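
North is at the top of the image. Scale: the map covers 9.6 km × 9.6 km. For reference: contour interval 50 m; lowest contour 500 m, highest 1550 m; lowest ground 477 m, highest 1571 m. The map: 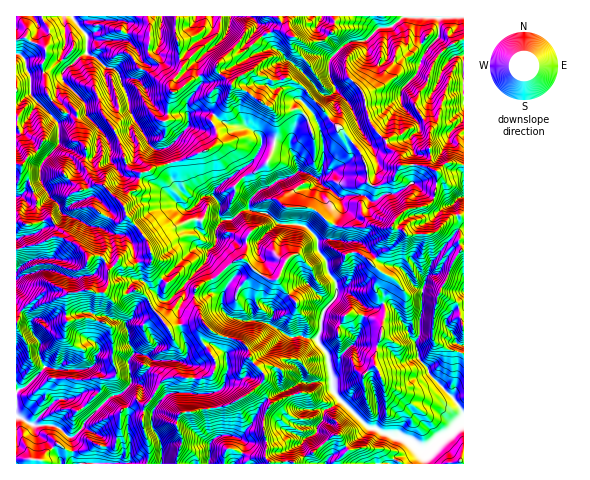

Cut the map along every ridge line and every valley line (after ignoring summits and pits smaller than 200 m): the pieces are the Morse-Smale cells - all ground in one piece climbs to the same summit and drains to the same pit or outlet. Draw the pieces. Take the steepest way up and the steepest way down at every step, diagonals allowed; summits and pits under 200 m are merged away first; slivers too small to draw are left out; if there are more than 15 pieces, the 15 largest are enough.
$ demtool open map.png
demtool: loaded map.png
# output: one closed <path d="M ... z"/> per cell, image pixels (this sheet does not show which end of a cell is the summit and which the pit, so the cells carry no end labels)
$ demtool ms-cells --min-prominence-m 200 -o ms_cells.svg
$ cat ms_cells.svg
<path d="M215 115l-4 5 6 10 0 11-6 7-29 13-29 7-7 4-5 1-4 15-9 6-6 10 4 11 20 23 7 21-2 3-8-1-11 5-10 0-5-4-9 9 0 14-2 5 13 4 8 0 7-4 7 2 6 5 4 10 18 22 12-4-3-14 7-14 0-7 3 4 12 2 11-4 7 2 5 4 0 11 9 9 31 4 27 15 11-1 15 3 12 16 4 27-32 0-9 7 5 16 4 4 22 0 2 2-1 8-6 7-1 7-9 4-5 7 2 11 7 9 152 0 1-50-10-16-25-24-2-7-9-9-3-16 5-8 2-44-10-7-10-15-24-7-16-17-32-6 13-32-1-6-14-12-5-2-6-7 5-6 2-26-4-17-4-11-14 3-7 7-5 19-18-6-8 0-2 2-1-7-8-7-10-4-18-3z"/><path d="M175 16l-159 1 0 205 13 3 23-6 4 8 6 4 2 8 16 7 9 12 12-2 8 13 8-7 5 4 10 0 11-5 8 1 2-3-7-21-20-23-4-11 6-10 9-6 4-15 5-1 7-4 29-7 26-11 9-9 0-11-6-10 3-4-3-3-17-1-4 1-2 5-3-5-23 0-9-9-7-15-9-9 5-6 1-11 10 1 4-4 2-7 10 6 10-2z"/><path d="M137 290l-10 4-8 0-8-4-7 2-9 0-5-2-21 4-6-3-18 1-23 17-6 13 1 142 129 0 2-2 1-17-7-21 2-18 20-26 10-4 19 2 0-8-4-5-8-3 7-8-7-28-12 3-18-22-4-10z"/><path d="M353 143l-16 23-20 13 6 7 5 2 14 12 1 7-13 31 32 6 16 17 24 7 10 15 10 7-2 44-5 8 3 16 9 9 2 7 25 24 9 16 1-68-8-4-11-20 9-12 10-3 0-90-3-1-8 1-16 15-9 2-22 0-2-3-12-4 3-7 11-10 20-4 6-5 5-18 0-11-16-7-19 0-10 15-18 6-7-5-1-16-6-13z"/><path d="M439 38l-16 17-7 20-14 14-1 8-3 3-8 5-22 0-16 4 10 23-1 4-9 7 8 9 6 13 1 16 7 5 18-6 10-15 19 0 17 6 9-8 17 2 0-109-10 1z"/><path d="M185 290l0 7-7 14 1 12 3 2 20-3 11 10 30 11 6 8 3 10 12 14 0 4-6 7 14 18-4 3-5 13 0 10 4 11 0 19 3 3 22-1 2 2 15 0-7-15 0-5 5-7 9-4 1-7 6-7 1-8-2-2-22 0-4-4-5-16 9-7 32 0-4-27-10-14-17-5-11 1-27-15-31-4-9-9 0-11-5-4-7-2-11 4-12-2z"/><path d="M463 16l-141 0-5 12 22 20-10 15 1 14 7 14 16 17 15-3 22 0 8-5 3-3 1-8 14-14 7-20 15-17 8 8 8 11 10-2z"/><path d="M321 16l-34 0 4 20-10-6-15 4-21 17-7 3-11 2-10 10 0 4 14 14 7-7 12-6 21 9 17-2 7 3 10 8 24 29 25 24 8-10-12-28-13-13-7-14-1-14 10-15-22-20z"/><path d="M252 71l-14 6-6 6-6 20-12 12 11 8 18 3 10 4 8 7 2 6 9-1 18 6 5-19 7-7 13-3 5 11 4 17-4 28 14-6 6-10 7-6 5-10-9-13-14-12-24-29-10-8-7-3-17 2-14-4z"/><path d="M209 329l-7 10 14 23-3 12-12 5-7-1-5 15-22 1-14 18-2 12 10 18 1 22 15-1 5-26-6-13 5-11 49-9 22-12 12-13-1-7-11-11-3-10-6-8-23-7z"/><path d="M59 236l-43 14 1 72 5-13 23-17 18-1 6 3 14-4 21 2 4-7 1-15-8-14-12 2-9-12z"/><path d="M258 387l-31 19-46 7-5 11 6 13-5 26 31 1 3-23 7-5 11-1 13 5 3 5-4 11-6 8 34 0-3-6 1-17-4-11 0-10 5-13 4-3z"/><path d="M454 163l-9 1-8 8 0 11-5 18-6 5-20 4-11 10-3 7 12 4 2 3 22 0 9-2 11-13 8-3 8 0 0-50z"/><path d="M278 16l-47 0-5 19-28 25 0 15 17-4 2-5 10-10 11-2 7-3 21-17 15-4 9 5-1-4z"/><path d="M159 53l-2 7-4 4-10-1-1 11-5 6 9 9 7 15 7 8 7 2 20 0 1-12 12-17 2-4-5-4-24 15-3-5 11-16 2-8-3-5-11 1z"/>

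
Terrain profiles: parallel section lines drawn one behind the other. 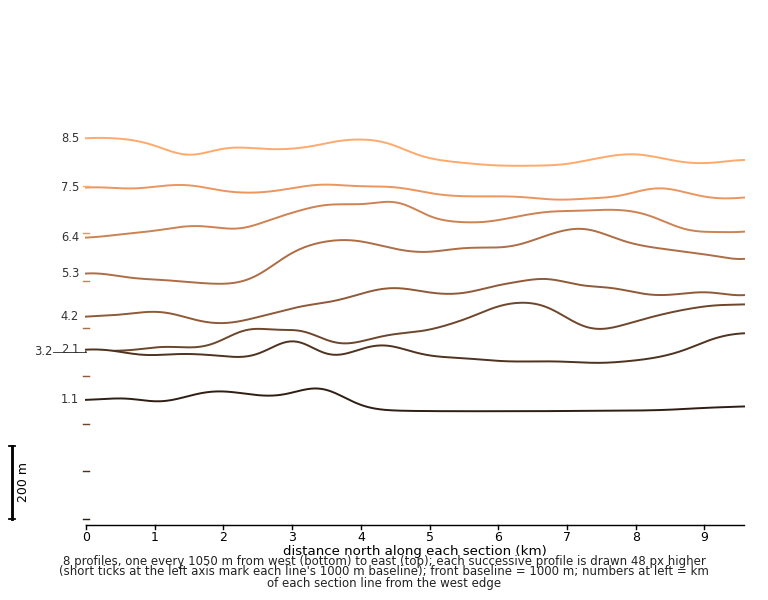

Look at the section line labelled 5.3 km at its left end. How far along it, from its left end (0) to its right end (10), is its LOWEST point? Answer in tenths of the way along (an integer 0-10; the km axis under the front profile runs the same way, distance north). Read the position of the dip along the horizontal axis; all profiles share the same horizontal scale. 2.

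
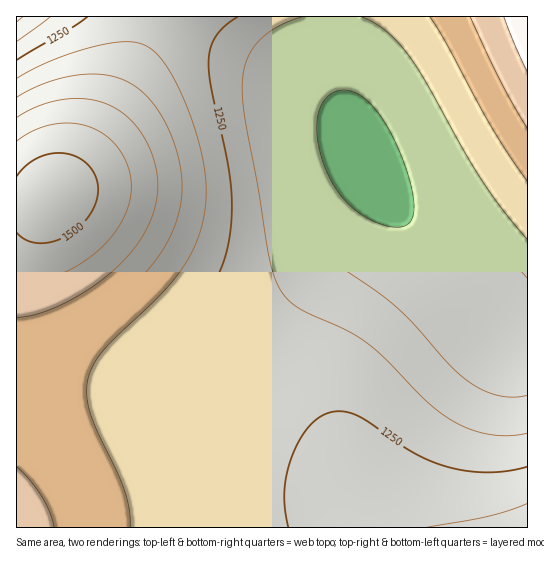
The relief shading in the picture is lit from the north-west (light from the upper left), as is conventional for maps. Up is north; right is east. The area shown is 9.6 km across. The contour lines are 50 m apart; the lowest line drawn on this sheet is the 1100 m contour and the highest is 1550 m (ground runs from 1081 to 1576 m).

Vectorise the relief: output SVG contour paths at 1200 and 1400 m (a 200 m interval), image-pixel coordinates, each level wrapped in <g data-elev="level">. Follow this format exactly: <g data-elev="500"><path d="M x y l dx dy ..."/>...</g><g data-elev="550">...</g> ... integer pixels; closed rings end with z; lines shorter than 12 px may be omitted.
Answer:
<g data-elev="1200"><path d="M527 433l-18 3-20-2-19-5-18-8-25-19-41-43-17-15-22-13-49-23-11-9-8-12-6-16-6-23-9-61-14-72-2-20 1-16 5-21 11-17 19-14 25-10"/><path d="M50 17l-33 24"/><path d="M361 17l13 6 12 8 12 11 11 13 17 27 54 96 22 31 25 31"/></g><g data-elev="1400"><path d="M54 527l-4-14-8-16-12-16-13-14"/><path d="M17 317l21-3 27-11 28-16 24-20 17-18 13-21 8-21 3-21-3-24-11-24-14-19-19-13-22-7-24 0-26 7-22 11"/><path d="M470 17l30 64 27 47"/></g>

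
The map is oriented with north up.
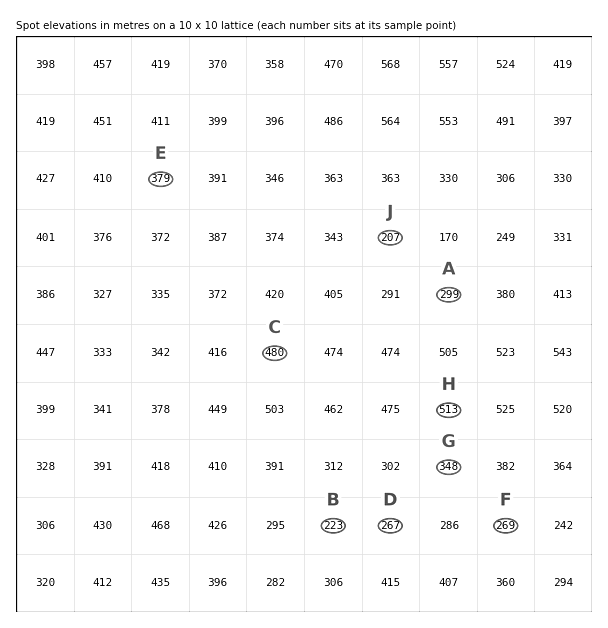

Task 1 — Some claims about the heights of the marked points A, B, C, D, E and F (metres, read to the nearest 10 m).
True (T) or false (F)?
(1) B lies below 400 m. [T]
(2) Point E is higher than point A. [T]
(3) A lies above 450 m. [F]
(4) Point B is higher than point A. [F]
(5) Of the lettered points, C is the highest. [T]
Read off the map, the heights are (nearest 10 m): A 300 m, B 220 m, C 480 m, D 270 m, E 380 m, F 270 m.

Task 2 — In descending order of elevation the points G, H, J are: H G J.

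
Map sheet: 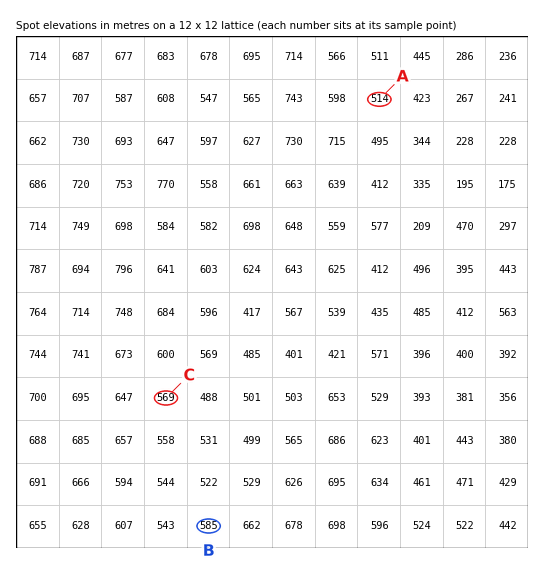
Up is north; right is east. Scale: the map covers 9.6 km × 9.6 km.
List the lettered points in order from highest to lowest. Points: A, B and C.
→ B C A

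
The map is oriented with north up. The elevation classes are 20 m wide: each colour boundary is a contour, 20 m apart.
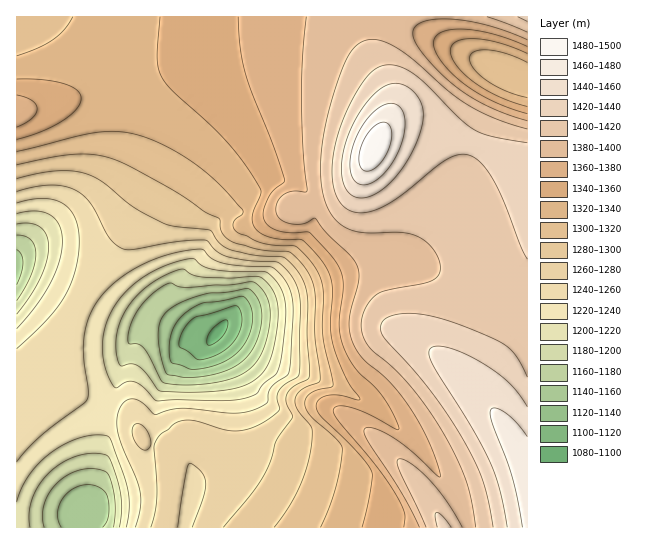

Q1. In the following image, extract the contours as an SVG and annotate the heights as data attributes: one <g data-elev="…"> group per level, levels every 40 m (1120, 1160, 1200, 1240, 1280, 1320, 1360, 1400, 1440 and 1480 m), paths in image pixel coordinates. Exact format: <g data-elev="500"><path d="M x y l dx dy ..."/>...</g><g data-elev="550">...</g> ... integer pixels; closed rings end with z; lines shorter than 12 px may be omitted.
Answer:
<g data-elev="1120"><path d="M198 360l-19-14 1-9 6-11 11-9 37-11 4 1 3 7 1 8-2 9-6 10-7 7-9 6-11 4z"/></g><g data-elev="1160"><path d="M61 527l-3-6-1-7 2-8 3-7 11-10 14-4 12 2 6 4 2 5 2 19-2 7-4 5"/><path d="M181 377l-14-3-5-15-3-14-1-14 2-9 5-8 14-11 23-8 44-7 5 2 8 12 3 16-4 20-9 17-11 10-16 7-21 5z"/><path d="M17 250l4 4 2 8-2 11-4 12"/></g><g data-elev="1200"><path d="M30 527l-1-12 2-13 6-13 8-12 10-10 12-7 14-5 13-2 13 3 8 15 6 28 0 14-2 14"/><path d="M162 391l-4-1-11-15-8-8-8-3-10 2-3-5-2-16 2-18 7-16 11-14 21-18 14-7 11-3 11 6 8 2 29 1 27-2 4 1 4 4 6 7 5 9 2 20-6 37-5 12-5 8-13 10-19 5-32 3z"/><path d="M17 224l13-1 11 4 6 8 2 12-3 15-6 16-9 17-14 19"/></g><g data-elev="1240"><path d="M17 462l24-26 43-33 3-4 1-9-5-40 3-25 5-14 8-12 9-10 12-11 18-11 19-9 20-6 21-3 5 1 8 8 13 5 17 3 32 1 9 10 8 12 3 12 0 16-4 56-2 2-16 12-3 6 0 8-2 2-15 8-16 2-53-5-12 2-15 5-13-13-9-3-7 2-6 6-3 12 1 14 5 16 14 32 3 13 0 15-5 18"/><path d="M17 203l14-4 12-1 11 2 9 4 7 6 5 8 3 11 1 13-4 29-11 26-17 22-30 30"/></g><g data-elev="1280"><path d="M17 179l22-6 19-2 16 0 13 3 16 9 32 25 28 15 12 3 35 4 11 14 12 6 22 5 28 2 9 8 8 10 5 11 3 12-1 37 2 42-1 2-15 8-5 6-2 9 6 13 0 3-16 23-6 21-9 19-12 16-26 30"/></g><g data-elev="1320"><path d="M17 151l62-15 22-4 24 0 24 6 20 10 21 12 19 15 17 16 17 20-1 4-7 4-2 4 0 4 4 5 26 11 32 3 15 15 8 12 5 13 0 51 10 48-2 2-12 2-8 4-5 5-1 7 5 10 27 24 5 10-2 18-5 22-14 38"/><path d="M527 98l-20-7-20-10-13-12-5-11 2-4 4-3 14-1 19 4 19 8"/><path d="M73 17l-8 12-12 10-15 9-21 8"/></g><g data-elev="1360"><path d="M17 127l15-9 4-5 1-4-1-4-4-4-15-6"/><path d="M527 114l-33-12-29-17-13-11-9-11-7-10-3-10 2-6 6-4 9-3 13-1 31 5 33 12"/><path d="M238 17l2 32 6 25 28 74 11 31-1 3-10 8-5 7-5 13 0 9 5 7 10 5 11 2 20 0 21 22 9 14 2 8 1 9-4 41 4 20 13 22 19 18 10 12 9 16 5 14-1 1-3-1-26-15-19-7-13-1-3 3 0 4 6 10 37 44 17 24 10 22 0 14"/></g><g data-elev="1400"><path d="M462 527l-16-27-17-21-19-16-8-4-4 0-1 4 2 7 27 57"/><path d="M527 129l-29-9-25-12-22-15-34-30-16-13-18-9-13-2-8 3-6 4-11 16-15 43-8 40-2 25 2 21 6 18 9 12 9 7 12 4 43 0 14 3 14 9 9 14 2 7 0 6-2 5-4 3-11 4-38 8-11 6-6 6-5 10-2 9 1 8 2 8 5 8 25 23 15 16 19 24 17 26 12 23 9 23 5 20 5 26"/><path d="M487 17l40 15"/></g><g data-elev="1440"><path d="M527 407l-9-14-9-11-27-19-17-9-16-6-12-2-7 3-1 6 4 10 39 62 19 38 9 26 7 36"/><path d="M354 197l7 1 8-1 16-10 16-17 14-24 7-21 1-16-6-14-12-10-7-2-7 1-13 7-15 16-12 22-7 21-3 21 4 16 4 6z"/></g><g data-elev="1480"><path d="M363 170l4 1 7-2 7-6 5-9 4-9 2-10-1-8-4-4-5-1-7 3-11 14-4 10-1 9 1 7z"/></g>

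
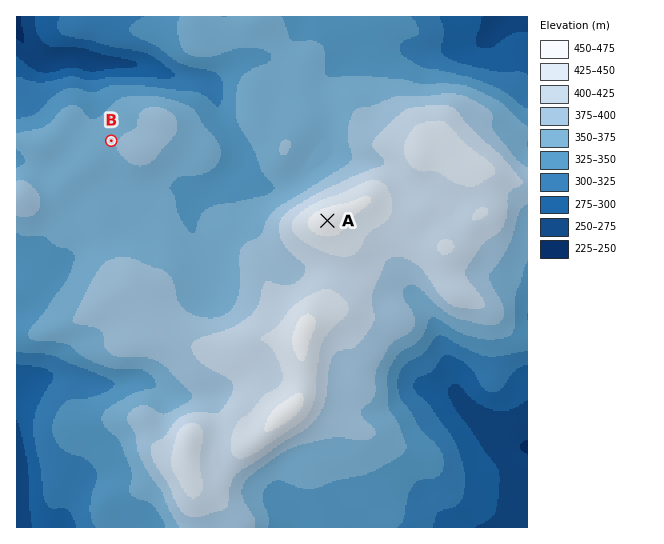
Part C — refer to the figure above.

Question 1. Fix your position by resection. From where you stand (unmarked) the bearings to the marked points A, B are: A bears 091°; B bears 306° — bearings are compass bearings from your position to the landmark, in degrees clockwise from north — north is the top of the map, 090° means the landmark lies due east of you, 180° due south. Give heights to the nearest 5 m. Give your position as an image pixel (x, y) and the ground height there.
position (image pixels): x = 219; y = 219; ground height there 360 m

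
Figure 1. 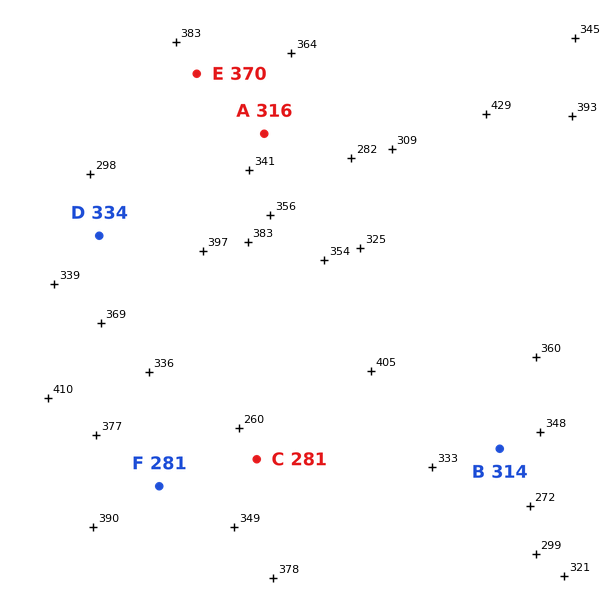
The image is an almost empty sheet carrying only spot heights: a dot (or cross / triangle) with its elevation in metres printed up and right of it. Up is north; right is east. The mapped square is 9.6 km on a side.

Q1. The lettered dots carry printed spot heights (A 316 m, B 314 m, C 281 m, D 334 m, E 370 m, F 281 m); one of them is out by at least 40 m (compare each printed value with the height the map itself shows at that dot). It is F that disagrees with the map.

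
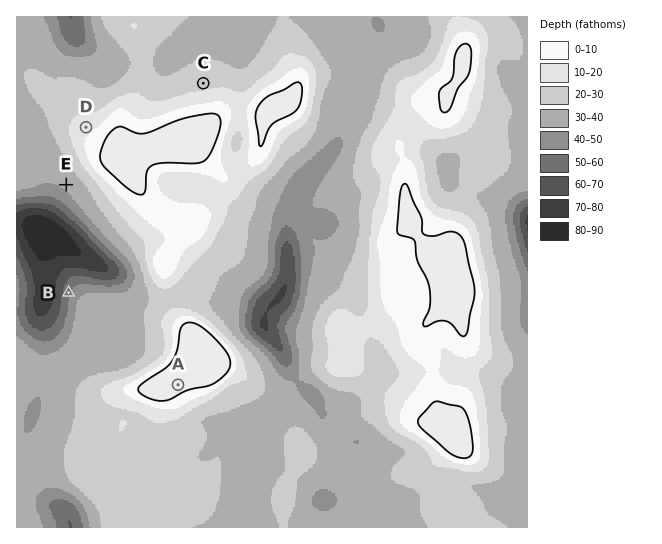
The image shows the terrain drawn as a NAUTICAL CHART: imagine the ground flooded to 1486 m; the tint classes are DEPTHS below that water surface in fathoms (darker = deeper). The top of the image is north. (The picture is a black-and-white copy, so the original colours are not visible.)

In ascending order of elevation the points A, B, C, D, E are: B E C D A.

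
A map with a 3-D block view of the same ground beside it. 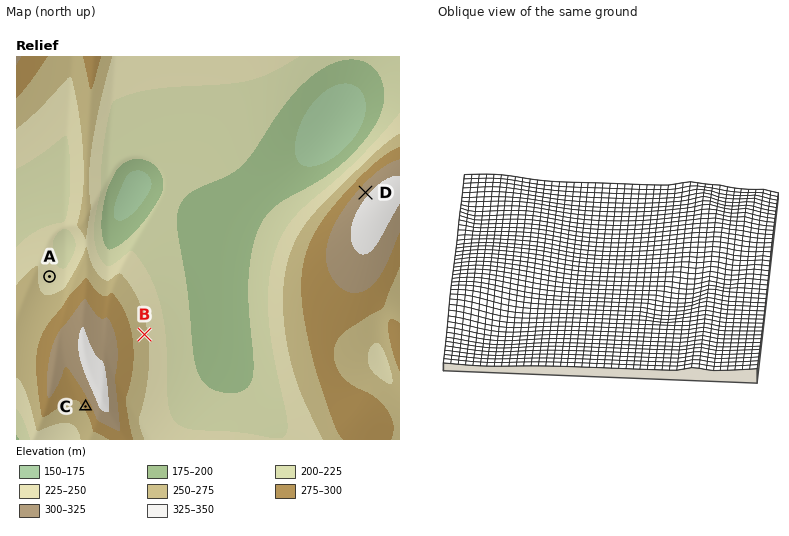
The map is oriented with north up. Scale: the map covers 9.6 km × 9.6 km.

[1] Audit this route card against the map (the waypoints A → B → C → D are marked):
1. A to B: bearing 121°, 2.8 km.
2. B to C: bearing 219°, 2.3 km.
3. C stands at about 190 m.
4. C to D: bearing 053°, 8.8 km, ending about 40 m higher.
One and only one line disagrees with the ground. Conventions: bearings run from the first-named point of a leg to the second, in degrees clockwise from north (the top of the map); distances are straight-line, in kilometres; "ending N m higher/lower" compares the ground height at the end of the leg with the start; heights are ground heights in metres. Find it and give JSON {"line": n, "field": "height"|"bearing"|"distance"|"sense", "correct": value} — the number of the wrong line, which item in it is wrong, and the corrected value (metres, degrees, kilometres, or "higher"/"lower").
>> {"line": 3, "field": "height", "correct": 280}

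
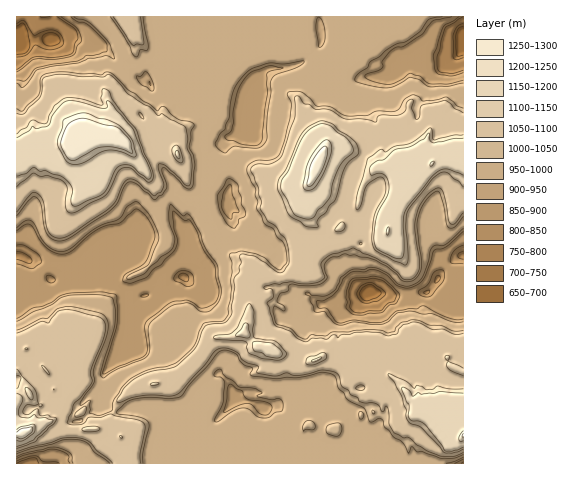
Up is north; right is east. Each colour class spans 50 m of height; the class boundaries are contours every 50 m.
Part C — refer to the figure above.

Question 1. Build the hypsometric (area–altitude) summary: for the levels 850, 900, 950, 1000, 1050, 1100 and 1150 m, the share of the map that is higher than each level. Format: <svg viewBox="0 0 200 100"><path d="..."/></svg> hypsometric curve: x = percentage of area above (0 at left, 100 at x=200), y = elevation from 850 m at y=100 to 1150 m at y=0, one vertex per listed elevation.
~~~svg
<svg viewBox="0 0 200 100"><path d="M193 100l-26-17-8-16-71-17-9-17-51-16-7-17"/></svg>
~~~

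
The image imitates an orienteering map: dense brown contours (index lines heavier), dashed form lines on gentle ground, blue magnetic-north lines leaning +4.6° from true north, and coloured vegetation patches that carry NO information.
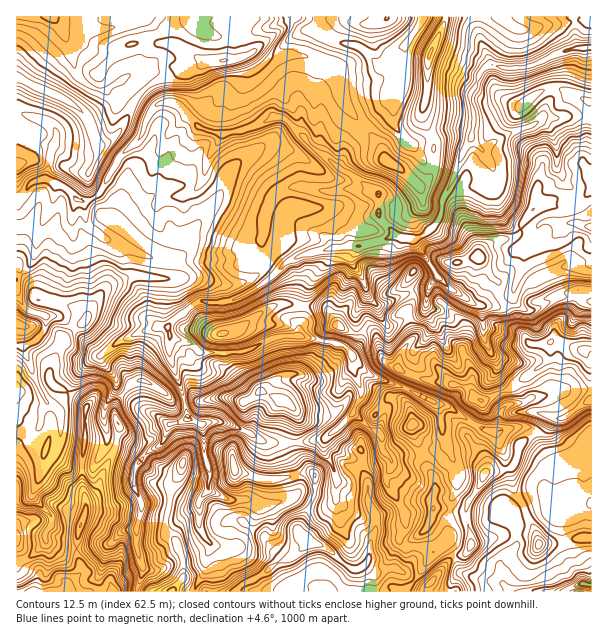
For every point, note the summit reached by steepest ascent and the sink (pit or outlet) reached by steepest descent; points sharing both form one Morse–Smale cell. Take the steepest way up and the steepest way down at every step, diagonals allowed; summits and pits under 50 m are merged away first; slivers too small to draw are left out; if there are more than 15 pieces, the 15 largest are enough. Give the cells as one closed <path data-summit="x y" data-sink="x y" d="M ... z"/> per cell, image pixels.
<path data-summit="53 591" data-sink="584 48" d="M591 16l-112 0 1 23 12 26-10 4-12 24 0 11 4 6-2 22-10-4-10 0-12 4-8 5 2 6 0 22-2 9-12 12-4-2-15-15-16-10-6-15-31-37-6-14-5-21-5-6-4 0-8 15 0 48-1 15-4 6-27-29-9-5-4 0-36 16-17 2-24-7-21-23-16-1-10 8-5 8-4 16-8 10-13 10-19 36-7 7-11 4-6-2-13-13-17-7-9 0-9 5-5 9-9 6 1 392 121-1 6-22-8-23 0-18 6-24-9-21 0-9 11-18 19-15 6-16 18-6-3-23-15-42 1-19-2-8 6-8 20-15 6-3 24 1 12-2 28-17 23-21 12-6 22-6 4 1 1 7-19 30-5 21 0 12-4 14 10 3 28 5 12 7 8-11-1-25 11-20 12 12 2 11 7 8 6 0 14-7 15-5 4-11 5 6 9 0 13-18 24 16 15 0 20-11 2 5 11 10 9 0 23-14 19 0 11 5 5-1z"/><path data-summit="584 351" data-sink="584 48" d="M455 290l-15 18-9 0-5-6-4 11-15 5-14 7-6 0-3-4-6-15-12-12-11 20 1 25-7 11 6 12 11 11 36 13 32 16 5 5 6 39-5 4-8 0-13 6-20 0-7 2-1 10-5 8 2 10 16 27 2 14-6 10 0 5 5 5 20 0 7 5 11-6 7-9-2-21 3-16 6-12 0-21-10-22 12 1 12-6 11-10 18 2 15-5 13 0 8 6 6-7 6-11 15 3 29-19-1-98-15-5-19 0-23 14-9 0-11-10-2-5-20 11-15 0z"/><path data-summit="311 543" data-sink="584 48" d="M218 421l-16 4 2 25 6 20-2 19 23 11 15-1 12 8 0 5-16 27-8 9-10 0-13-3-6 15 0 12-11 16 1 4 209 0 11-11 18-29-8-5-20 0-5-5 0-5 6-10-2-14-16-27-2-10 5-8 0-9-7-7-10 8-17 0-16-8-13-12-1-4-3 3-16 3-33 2-11-2-30-16z"/><path data-summit="17 78" data-sink="584 48" d="M245 16l-72 0-4 11 3 17 33 18-11 6-14 2-12 8-19 7-15 16-13 28-11 11-9 5-5-4-5-15-10-16-12-8-52-24-1 120 5 0 9-13 9-5 9 0 17 7 13 13 5 2 12-4 7-7 19-36 13-10 8-10 4-16 5-8 10-8 16 1 21 23 24 7 17-2 36-16 4 0 9 5 27 29 4-6 1-15 0-48 10-16-30-10-27 1-12-8-6 1-7 6-4-10-2-13-4-8 8-4z"/><path data-summit="284 401" data-sink="584 48" d="M300 336l-24 1-28 13-21 4-23 0-12-10-21-7-2 4 0 13 12 32 6 31 13 7 16-3 9 1 39 20 26 2 34-5 30-26 7-17 0-9-9-19 0-14-8-8z"/><path data-summit="17 78" data-sink="51 17" d="M171 16l-154 0-1 61 58 27 12 13 10 24 3 4 6-1 16-15 13-28 15-16 19-7 12-8 14-2 11-6-33-18-3-14z"/><path data-summit="173 591" data-sink="584 48" d="M188 418l-8 4-11 3-6 16-19 15-11 18 0 9 9 21-6 24 0 18 8 23-6 18 0 5 56 0 11-20 0-12 6-15-12-18 0-26 9-10 2-21-6-20-2-25z"/><path data-summit="222 333" data-sink="584 48" d="M324 250l-21 4-16 8-23 21-28 17-12 2-24-1-6 3-24 19-2 4 2 9 22 8 12 10 23 0 21-4 28-13 21-1 5-15 4-28 6-14 13-16 1-6z"/><path data-summit="311 543" data-sink="584 584" d="M534 433l-14 11-3 15-5 9-9 2-12 0-7 4-4 12-12 17-2 18 4 12 0 13-6 8-10 4 4 11 13 8 33 7-4-21 17-20-1-24-4-7 21-10 13-2-2-12 8-17 0-6z"/><path data-summit="53 591" data-sink="423 17" d="M347 43l-11 1-6 21 7 7 5 21 6 14 31 37 6 15 16 10 15 15 4 2 7-6 6-9 0-33-2-2-20 9-8-7-11-18 2-13-3-11 11-15 2-34-6 2-17 17-18-17z"/><path data-summit="431 53" data-sink="584 48" d="M477 16l-31 0-1 7-15 30-3 15 0 27-5 13 0 11 10 17 8-4 12-4 10 0 10 4 2-22-4-6 0-11 12-24 10-4-12-26z"/><path data-summit="539 545" data-sink="584 584" d="M545 500l-12 2-21 10 4 7 1 24-17 20 2 18 8 11 56 0 1-3 15-5-11-18-3-17-4-9 0-22-10-1-6-5z"/><path data-summit="584 351" data-sink="584 584" d="M591 400l-28 18-15-3-6 11-7 8 17 31 0 6-6 12-2 11 4 18 9 6 16-2 7-19 12-9z"/><path data-summit="413 425" data-sink="584 48" d="M353 356l-1 12 9 19 0 8 24 16 0 5-6 12 0 6 3 3 0 12 8 9 9-2 20 0 13-6 8 0 5-4-6-39-5-5-32-16-36-13-11-11z"/><path data-summit="311 543" data-sink="584 48" d="M528 427l-13 0-15 5-18-2-11 10-12 6-11 1 9 20 0 21-6 12-3 16 2 21-5 8 10 13 9-4 6-8 0-13-4-12 2-18 12-17 6-14 17-2 11-5 6-21 15-12z"/>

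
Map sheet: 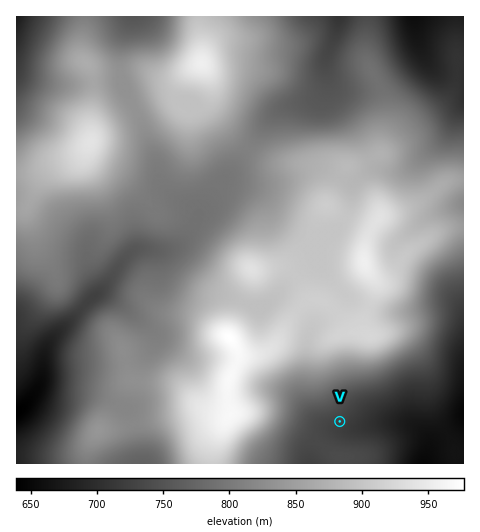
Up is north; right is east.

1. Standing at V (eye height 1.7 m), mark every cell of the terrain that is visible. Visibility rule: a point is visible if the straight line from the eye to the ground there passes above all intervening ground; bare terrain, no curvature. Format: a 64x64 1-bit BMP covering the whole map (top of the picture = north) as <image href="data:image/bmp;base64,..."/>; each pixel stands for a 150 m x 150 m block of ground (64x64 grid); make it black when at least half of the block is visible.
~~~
<image width="64" height="64" href="data:image/bmp;base64,Qk0+AgAAAAAAAD4AAAAoAAAAQAAAAEAAAAABAAEAAAAAAAACAAATCwAAEwsAAAIAAAAAAAAA////AAAAAAAAAAADzgAAAQAAAAP+A4ADAAAAA/8P4AcAAAAD/5/wDwAAAAH///AfAAAAAP//8DwAAAAAf/+AeAAAAAA//gDwAAAAAD//H/AAAAAAf///8AAAAAD///3wAAAAAf8/+OAAAAAA///94AAAAAD////gAAAAAD///8AAAAAAB5//wAAAAAAAD/8AAAAAAAAAAAAAAAAAAAAAAAAAAAAAAAAAAAAAAAAAAAAAAAAAAAAAAAAAAAAAAAAAAAAAAAAAAAAAAAAAAAAAAAAAAAAAAAAAAAAAAAAAAAAAAAAAAAAAAAAAAAAAAAAAAAAAAAAAAAAAAAAAAAAAAAAAAAAAAAAAAAAAAAAAAAAAAAAAAAAAAAAAAAAAAAAAAAAAAAAAAAAAAAAAAAAAAAAAAAAAAAAAAAAAAAAAAAAAAAAAAAAAAAAAAAAAAAAAAAAAAAAAAAAAAAAAAAAAAAAAAAAAAAAAAAAAAAAAAAAAAAAAAAAAAAAAAAAAAAAAAAAAAAAAAAAAAAAAAAAAAAAAAAAAAAAAAAAAAAAAAAAAAAAAAAAAAAAAAAAAAAAAAAAAAAAAAAAAAAAAAAAAAAAAAAAAAAAAAAAAAAAAAAAAAAAAAAAAAAAAAAAAAAAAAAAAAAAAAAAAAAAAAAAAAAAAAAAAAAAAAAAAAAAAAAAAAAAAAAAAAA=="/>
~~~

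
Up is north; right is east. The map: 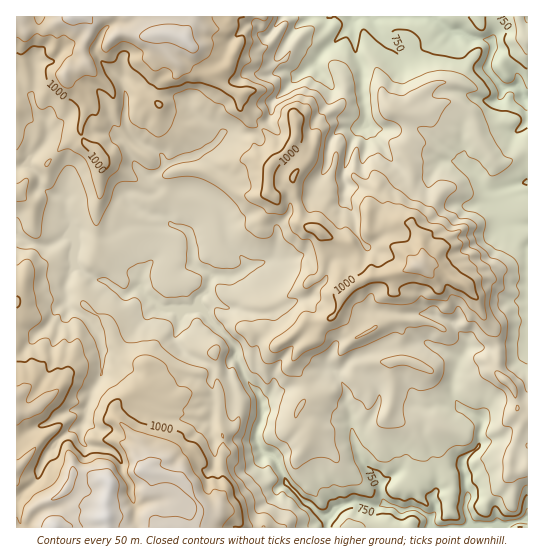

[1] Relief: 670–1140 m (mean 900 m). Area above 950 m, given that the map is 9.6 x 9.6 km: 28.8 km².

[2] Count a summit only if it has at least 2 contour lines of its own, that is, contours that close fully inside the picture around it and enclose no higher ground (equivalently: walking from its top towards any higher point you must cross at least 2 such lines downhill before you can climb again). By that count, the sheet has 1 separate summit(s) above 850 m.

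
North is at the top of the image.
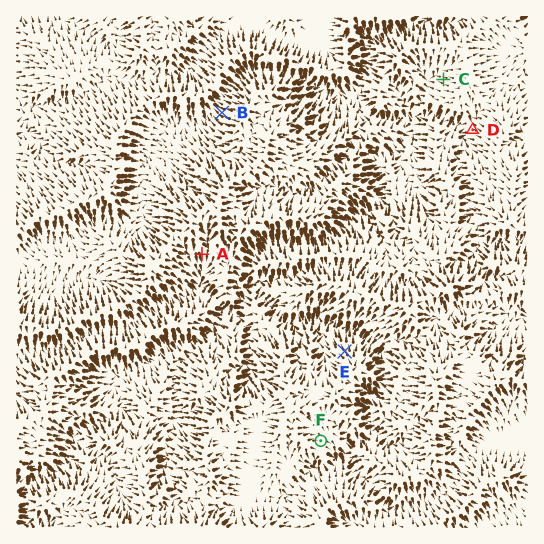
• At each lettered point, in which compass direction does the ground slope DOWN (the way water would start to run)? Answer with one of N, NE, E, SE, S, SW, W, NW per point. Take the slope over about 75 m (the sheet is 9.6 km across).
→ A SE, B NW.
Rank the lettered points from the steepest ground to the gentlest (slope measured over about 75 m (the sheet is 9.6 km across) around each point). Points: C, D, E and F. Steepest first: E D C F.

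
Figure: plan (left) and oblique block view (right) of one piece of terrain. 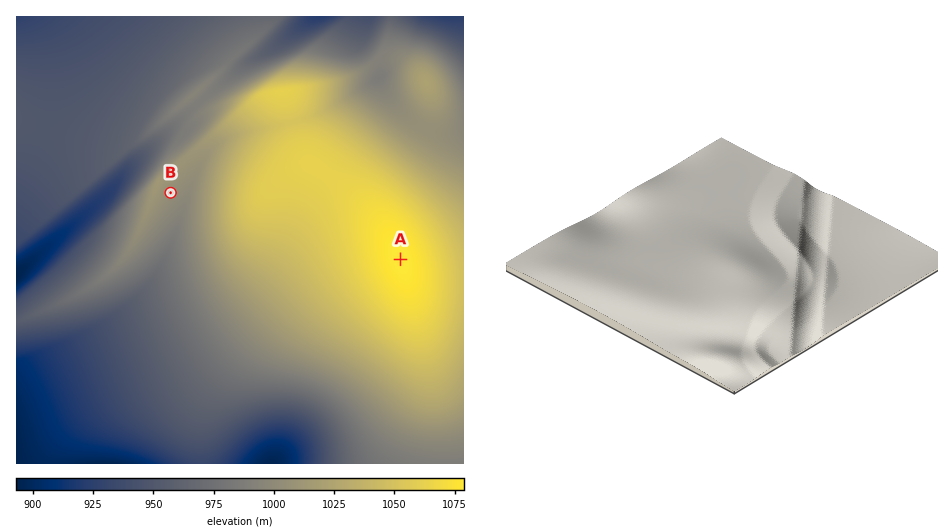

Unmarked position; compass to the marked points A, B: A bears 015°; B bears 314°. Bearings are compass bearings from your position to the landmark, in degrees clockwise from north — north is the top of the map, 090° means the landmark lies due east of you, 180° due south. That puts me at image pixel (367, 383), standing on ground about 1014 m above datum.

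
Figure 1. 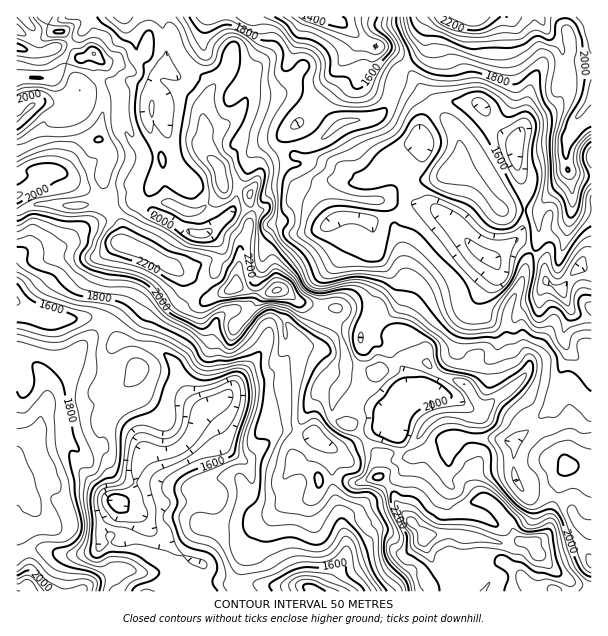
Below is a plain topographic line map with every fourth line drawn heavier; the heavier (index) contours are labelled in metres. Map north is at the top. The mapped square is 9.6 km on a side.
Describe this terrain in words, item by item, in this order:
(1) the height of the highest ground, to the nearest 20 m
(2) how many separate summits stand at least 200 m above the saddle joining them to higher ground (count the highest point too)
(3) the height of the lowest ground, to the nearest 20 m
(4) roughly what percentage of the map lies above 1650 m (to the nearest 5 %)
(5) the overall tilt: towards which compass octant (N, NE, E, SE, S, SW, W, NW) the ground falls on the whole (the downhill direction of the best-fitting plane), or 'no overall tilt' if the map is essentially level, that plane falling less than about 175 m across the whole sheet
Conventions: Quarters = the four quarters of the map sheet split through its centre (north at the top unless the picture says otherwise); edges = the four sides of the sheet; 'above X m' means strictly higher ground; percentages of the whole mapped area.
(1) About 2380 m is the highest elevation on the sheet.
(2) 4 summits rise at least 200 m above their surroundings.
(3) The lowest point is down at roughly 1360 m.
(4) Roughly 80 % of the ground is higher than 1650 m.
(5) On the whole the map has no overall tilt.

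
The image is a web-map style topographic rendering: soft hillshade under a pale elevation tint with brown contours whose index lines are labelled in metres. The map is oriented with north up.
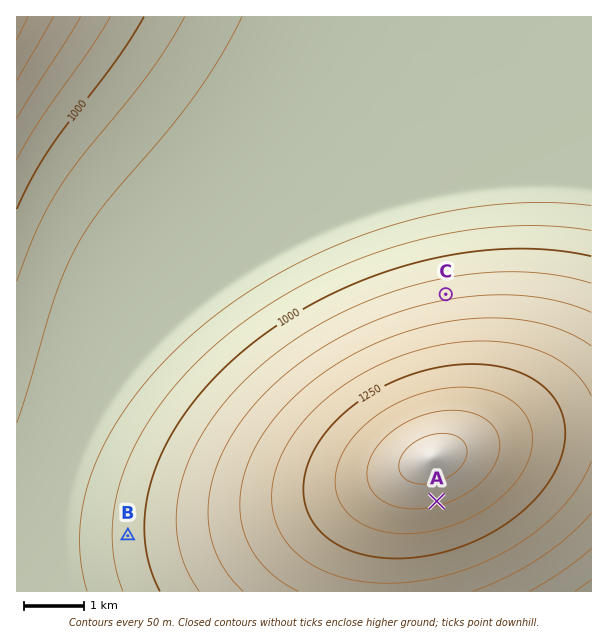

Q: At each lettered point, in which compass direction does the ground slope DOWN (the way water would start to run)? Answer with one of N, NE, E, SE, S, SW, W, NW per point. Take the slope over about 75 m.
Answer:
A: S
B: W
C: N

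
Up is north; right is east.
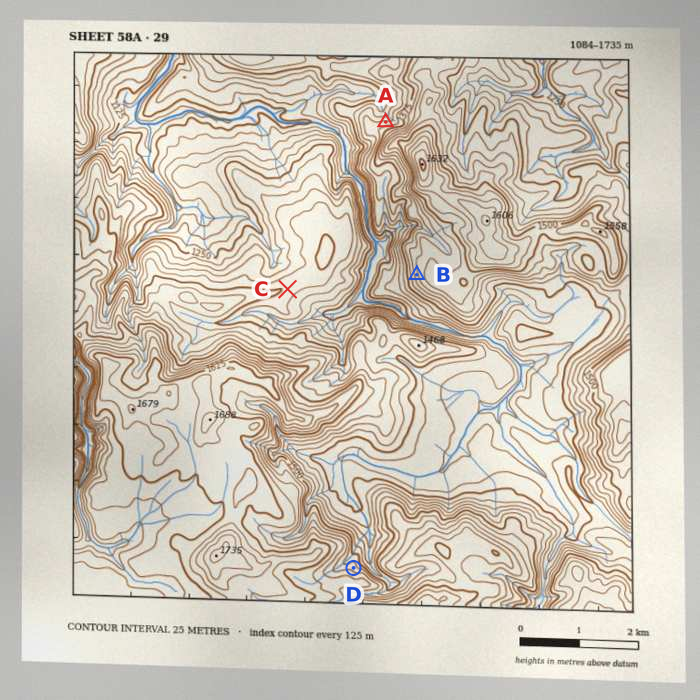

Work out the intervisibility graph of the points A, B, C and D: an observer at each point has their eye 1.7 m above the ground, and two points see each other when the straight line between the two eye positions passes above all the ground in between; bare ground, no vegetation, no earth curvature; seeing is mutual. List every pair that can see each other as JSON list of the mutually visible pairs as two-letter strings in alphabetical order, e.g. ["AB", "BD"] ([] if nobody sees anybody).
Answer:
["BC", "BD"]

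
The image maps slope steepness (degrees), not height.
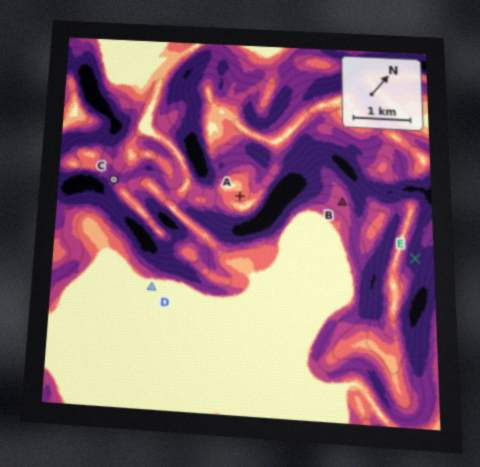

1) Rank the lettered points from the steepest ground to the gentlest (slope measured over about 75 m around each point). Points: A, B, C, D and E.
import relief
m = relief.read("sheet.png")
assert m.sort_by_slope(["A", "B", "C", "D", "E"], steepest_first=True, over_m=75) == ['E', 'C', 'B', 'A', 'D']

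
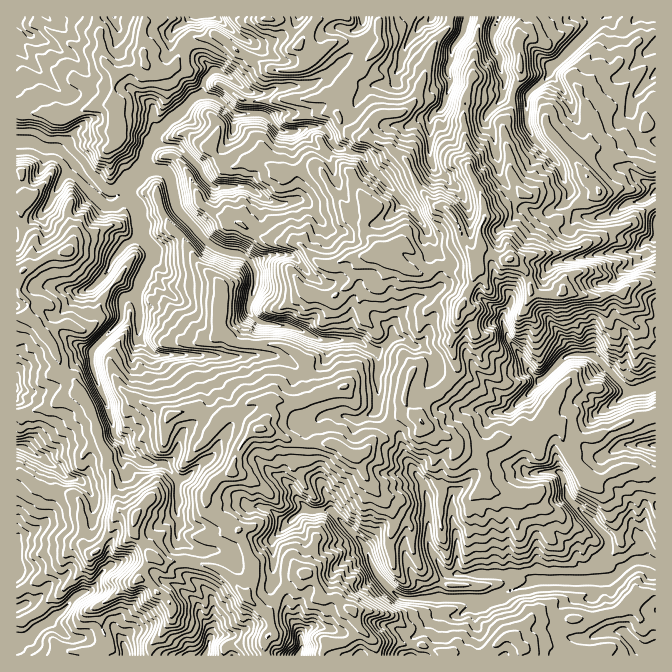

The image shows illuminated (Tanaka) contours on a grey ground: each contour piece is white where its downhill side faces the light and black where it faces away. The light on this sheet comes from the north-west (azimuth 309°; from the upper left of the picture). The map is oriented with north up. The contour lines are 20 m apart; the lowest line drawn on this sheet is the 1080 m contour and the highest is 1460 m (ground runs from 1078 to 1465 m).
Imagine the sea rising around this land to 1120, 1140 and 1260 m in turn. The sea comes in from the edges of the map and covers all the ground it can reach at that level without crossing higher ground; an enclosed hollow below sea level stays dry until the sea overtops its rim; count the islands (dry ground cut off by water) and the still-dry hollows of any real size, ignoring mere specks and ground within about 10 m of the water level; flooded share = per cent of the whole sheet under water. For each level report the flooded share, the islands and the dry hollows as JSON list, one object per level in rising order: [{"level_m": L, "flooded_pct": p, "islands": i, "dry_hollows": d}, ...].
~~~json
[{"level_m": 1120, "flooded_pct": 10, "islands": 0, "dry_hollows": 0}, {"level_m": 1140, "flooded_pct": 15, "islands": 0, "dry_hollows": 0}, {"level_m": 1260, "flooded_pct": 63, "islands": 1, "dry_hollows": 0}]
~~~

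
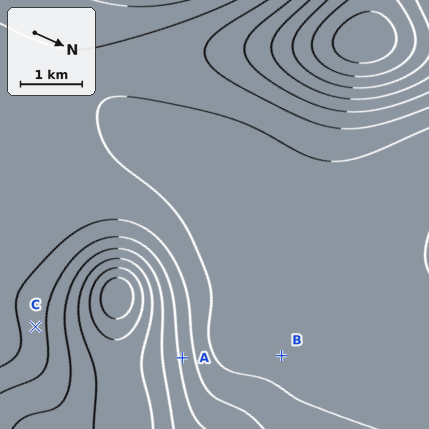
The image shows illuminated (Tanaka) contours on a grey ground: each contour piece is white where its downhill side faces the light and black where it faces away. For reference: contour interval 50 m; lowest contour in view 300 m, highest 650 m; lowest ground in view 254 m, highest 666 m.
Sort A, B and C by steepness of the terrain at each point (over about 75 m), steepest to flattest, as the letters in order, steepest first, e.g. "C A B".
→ A C B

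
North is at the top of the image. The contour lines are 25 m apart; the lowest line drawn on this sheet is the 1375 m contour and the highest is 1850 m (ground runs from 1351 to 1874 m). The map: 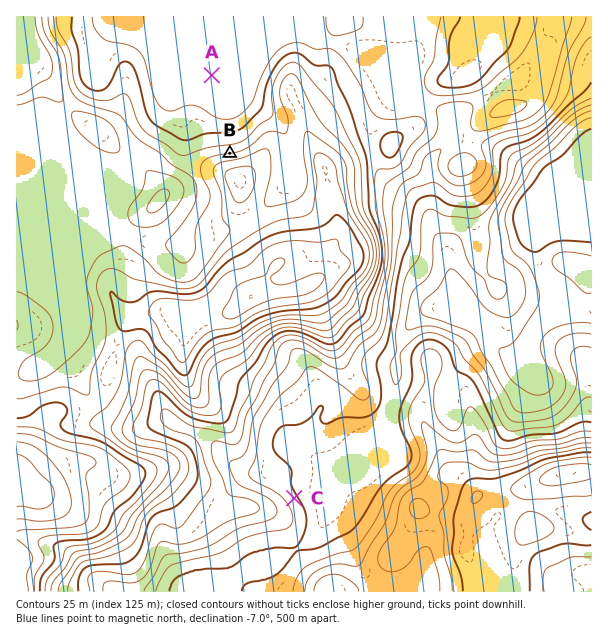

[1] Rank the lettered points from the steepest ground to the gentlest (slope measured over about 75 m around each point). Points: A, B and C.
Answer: B C A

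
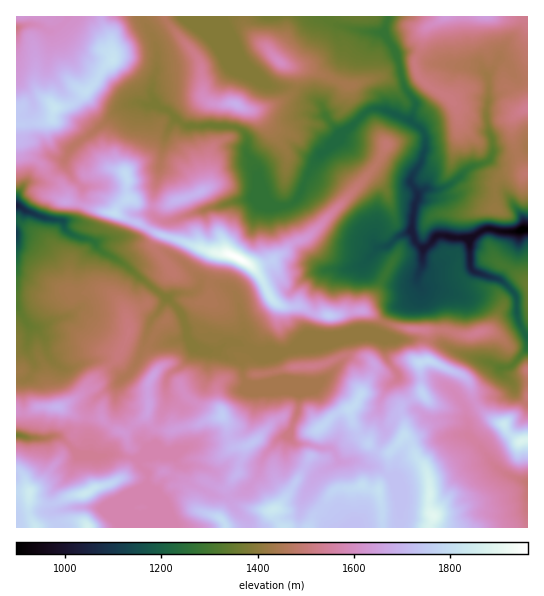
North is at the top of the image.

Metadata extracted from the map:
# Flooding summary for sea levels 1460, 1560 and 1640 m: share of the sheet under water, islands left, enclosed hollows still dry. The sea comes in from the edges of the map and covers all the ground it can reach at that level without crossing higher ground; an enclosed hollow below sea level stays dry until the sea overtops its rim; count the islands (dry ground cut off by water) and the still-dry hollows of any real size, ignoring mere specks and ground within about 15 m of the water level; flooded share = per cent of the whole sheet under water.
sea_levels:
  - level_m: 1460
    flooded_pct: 44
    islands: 1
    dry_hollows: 0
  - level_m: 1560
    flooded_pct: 62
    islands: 2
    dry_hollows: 0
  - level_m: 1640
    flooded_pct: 78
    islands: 5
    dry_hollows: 0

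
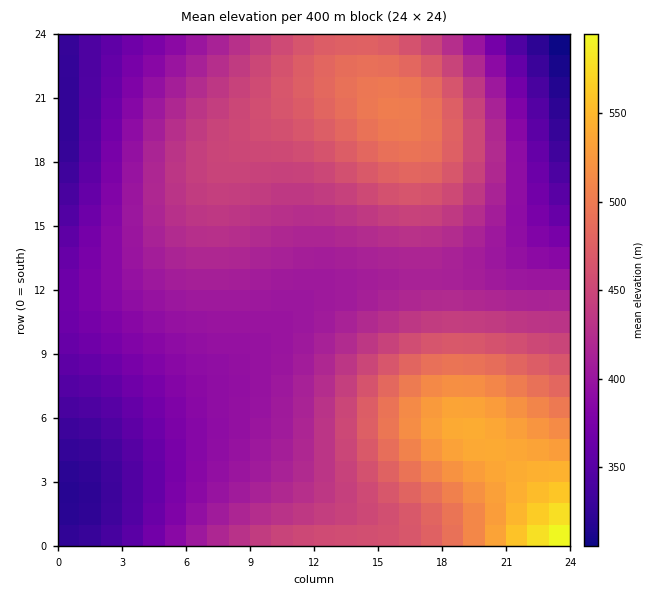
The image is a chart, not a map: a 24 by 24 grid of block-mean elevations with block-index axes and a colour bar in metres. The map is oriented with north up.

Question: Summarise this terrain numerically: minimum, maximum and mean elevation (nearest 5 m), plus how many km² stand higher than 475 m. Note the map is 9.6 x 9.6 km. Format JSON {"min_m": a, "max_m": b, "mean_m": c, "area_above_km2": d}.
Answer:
{"min_m": 300, "max_m": 610, "mean_m": 425, "area_above_km2": 17.0}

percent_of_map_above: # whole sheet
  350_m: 91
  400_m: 67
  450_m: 30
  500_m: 10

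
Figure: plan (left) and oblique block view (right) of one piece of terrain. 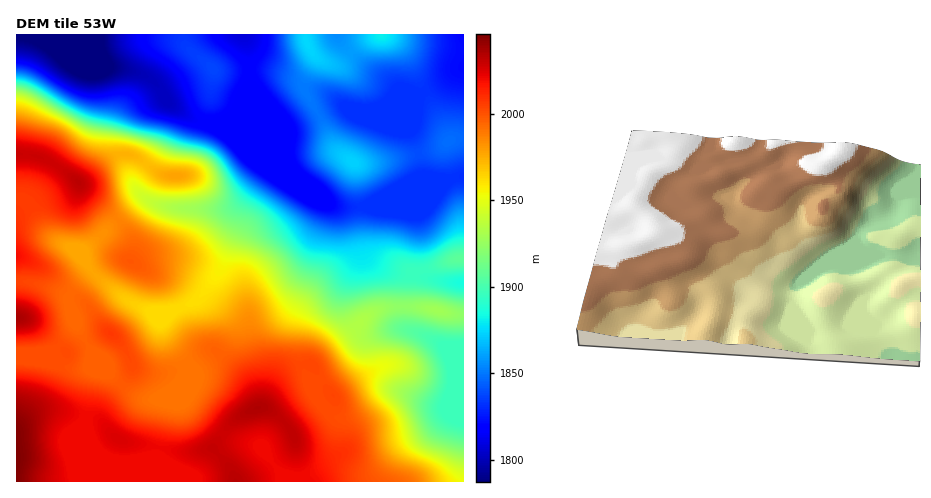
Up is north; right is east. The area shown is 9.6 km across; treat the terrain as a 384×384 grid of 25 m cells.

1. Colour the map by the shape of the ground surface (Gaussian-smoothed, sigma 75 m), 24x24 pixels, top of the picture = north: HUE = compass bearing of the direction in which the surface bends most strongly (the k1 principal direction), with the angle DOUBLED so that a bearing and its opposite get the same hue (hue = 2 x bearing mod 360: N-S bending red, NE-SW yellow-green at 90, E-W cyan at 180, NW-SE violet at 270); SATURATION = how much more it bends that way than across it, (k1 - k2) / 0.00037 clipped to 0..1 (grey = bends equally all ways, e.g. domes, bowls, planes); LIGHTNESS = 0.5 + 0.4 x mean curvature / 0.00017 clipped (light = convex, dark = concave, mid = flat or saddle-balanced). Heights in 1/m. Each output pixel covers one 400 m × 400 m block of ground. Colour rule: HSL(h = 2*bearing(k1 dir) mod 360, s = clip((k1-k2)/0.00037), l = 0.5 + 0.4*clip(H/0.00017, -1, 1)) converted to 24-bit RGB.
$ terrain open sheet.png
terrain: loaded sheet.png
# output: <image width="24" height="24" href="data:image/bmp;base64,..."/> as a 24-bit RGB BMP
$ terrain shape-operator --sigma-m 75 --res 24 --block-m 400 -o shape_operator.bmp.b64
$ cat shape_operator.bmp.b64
<image width="24" height="24" href="data:image/bmp;base64,Qk32BgAAAAAAADYAAAAoAAAAGAAAABgAAAABABgAAAAAAMAGAAATCwAAEwsAAAAAAAAAAAAAnY1pZIRoXmGCfXuAgH9/gH9/f4B/gH9/gHV0dl1bYIJcjK59hYiXjWCRhGRccZxZiJN1hGhpZohnaLCmg6jIsrXVjYHNSE7BoJ6KdpKVZVN/f3+AhGx2kINnaJN0cYKTcGmyk4S9f6uleJ5temBjf1Z7pnl5gLmAV3OSon2hiq+ITalrQJJKT5FNkV6Dc1WIo5yCg2doVWJyeXqAbXCZj8bDgpvJfZO/X3yuhFuyzHyip15adG5XVmtohLuDmMClTkmHiY5xuKyNj5RvWZpbR39XSFtGbFlOnIWNoXKea3aeZIKehbefaqp4Z2pPeWdKZ15FQlhPpGuH1JTCuIm/dKm2g9Khll2QfUNxgqNmgMCPm6PCjoCzeUprVUFTd1tUiYakj5Gye4e0bnipnqeGl0hYcFZJc3hZfH9wT3lvSH1gmodquJGYo7efnZpubz5ok2qSn9CiZLVvaFc1dycfh0s2Q3Noa3qAnXiemWdjhFhJcWhLfWBHlE1jop2BbYabcoCLb3d9VXNpXJJkkKl7p4x2nlpqd1R9eMOBiMmjwjipqi90llZzksCkVo65TlWEdWswfGhFl3tkZXuKfmtvfpZcjMegUV+8pmmylGuPbZKFVqWEgJB1moJ+oXKuhY28uePDSXyaZjeEs4/Uw8Toq7HWgDSjcl2Ba4kyLqk7XKqQjlOVpF+QlNetdMCdMzJtnFqcopO2mJ25aXaXaopnaq+Dbo+ymMLEx7GYeSRlbmw7QJsukY85hCUZYhgbd3QzxM/mkcXUOkSAXVV7kNavn8/CnUd6WDFTQ4hXdKFqk2JtoVh4oa1zV65ORWtJh6RDjVlDoS6jwoGcpGREYjclgywwhGW7jarSwZ62ulaPaj1+dLGgcM5uWCIeZRcQfHctP4krQ3c4XHVWjnh1ucGcgaGDWGyNn6R/WoCAQGKWpY3EzKfllo3wsL710OH2hpXoe2AeilYxV6qGaLeLhiA1bx44fq5tqMvIgLa6TZGLS4J6apB2r8GFmJt7Vn2DlXKOnHB2PmhkTndGjXRHh2U2gYQoaloPLykHa7y6m9zbcZ7DdjJqqjWlnK7JmMTHj6qfm3uUdXqVTI+dX7CxpLugo46lboydUWuUsXeVhlSKampUeVtTgrSBfnPP2GjpyYbaf8SJios+TRgZbVo2TamYqKSLopyNjpuwjpa+kJi8a5OzVJ2hmKJtm41slH1sRktleWuVnGK+jYC+fKbJl9LGOk2nllbA4bfQs2VMfyhLjUBNXr5JKnhOUK5blt3EfKjMiXW6sninl2mLelt5n49kf6NncZ+kUoy9UnyxblKPjK91YKV2nnVNRCk6Z1hL2MRqmGmEjk+zs4e/y7uiRJ6EQ/uXNpo8Nx0KLyQEXVMHen4eQIpWkMO1o8fTgKLJiSV2PRIVbEUWh40bbmEsemY6YnRNKGZTz9iSdmtebVZllX9t2dC9tt3JMJx4LwQbpxcWxZA7X89JXO+LNf/fXNnOnkpYNgMJZR8hQxIkxZ0rk74vKXInXIBdf4B/Tn5xd9MyW3pZX5qag+HKxurn3LXKbAdgKSKVw+z5zNP/09b40/T4MKnrRwoyPwYOgFRnfRBIdU+rrNS+xMnYf4XFPqSZS3lRg3dSdpFBipzfqdXlkeHFV5So2DC8tXP/zO3/s+7/adb72eDy9dPkMwAlVRQ1gH1+UTmIf2bMwM/bruHcqbvRloDOnXPQgU3ErIuxjoKdlK/FnLLAts/LO3/kfqr1zfT+ja/w22jejD8qMx0AMwsAXg0ogH5/f3+AP0NxSntQod6LerySjlZWeTs1elJCYk96pI6NnpOrkLF5fN2xsevjLyq6ejMjcUwAMykAMigBMwgAaxECnIoxVolnf4CAgHV8XyVRYcBQfeVnZzgxd08/gHdxgH9/XXN/eKZ2iZKG2/DqnObNayc2KQoVcSg40UxNtFJpaDRSXzFRo5J7xsSjTI+Mb3h/dCtfYniqld+Zm206WS4ngJ9BTpRkeIB+cIZ9aKBvfYR07dGAcBgLLQYJMRgOOkcbmXYuozkodDFKc1dsgaJuvraOeIGmNzSBWlK4kcC6vFY3mTtDgMW5fr+sbliBb2tOdqdXXYllcnVnqGgCexcSZSIzgHNyfGF+eUg3kmJJiWF3b6GWfMOim8m6jn62QjakXlucnTVh0sSModvijHrFpzNZeks3UqBKZLdpW3x+aHZ7gWArgEFAgHx+f4B/VEOHmYuxkZC4ipG6jrO2eLt0bo9ObkdIXEtoWzx1r2+42vDHU4Nxfj6CyGHV19HoptHdeaK3WWWfZHKV"/>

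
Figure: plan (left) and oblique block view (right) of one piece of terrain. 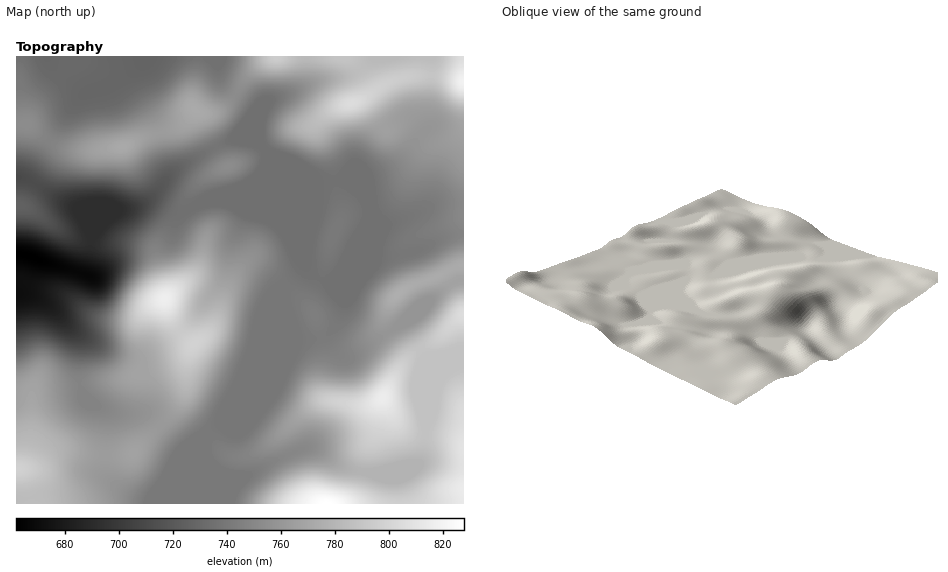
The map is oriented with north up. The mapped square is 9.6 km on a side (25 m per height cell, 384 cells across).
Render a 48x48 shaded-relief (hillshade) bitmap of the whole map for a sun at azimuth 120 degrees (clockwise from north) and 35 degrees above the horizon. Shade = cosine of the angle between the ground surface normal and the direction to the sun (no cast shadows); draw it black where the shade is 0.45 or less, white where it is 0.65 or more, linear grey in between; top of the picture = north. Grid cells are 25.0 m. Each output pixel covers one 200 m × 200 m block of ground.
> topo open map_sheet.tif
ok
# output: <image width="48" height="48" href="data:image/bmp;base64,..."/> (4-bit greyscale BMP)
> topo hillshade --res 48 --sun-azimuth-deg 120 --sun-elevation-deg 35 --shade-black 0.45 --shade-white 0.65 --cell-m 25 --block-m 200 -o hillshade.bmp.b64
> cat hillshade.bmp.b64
<image width="48" height="48" href="data:image/bmp;base64,Qk32BAAAAAAAAHYAAAAoAAAAMAAAADAAAAABAAQAAAAAAIAEAAATCwAAEwsAABAAAAAAAAAAAAAAABEREQAiIiIAMzMzAERERABVVVUAZmZmAHd3dwCIiIgAmZmZAKqqqgC7u7sAzMzMAN3d3QDu7u4A////AJmqqqqqq7upmZmZmGREVnd4iZmZiIiImaqqqqqqqrupmZmZmXVDRWd4iJmZh3d4iKqqu6qqqry6mZmZmZdURFZ3eImZmHZneKqru7qqqqzLqZmZmZmGVVZ3iJmpmZdmd5mqu7qpmavMqZmZmaqph2Z3eJqqqql3d5maqqqpmZrMupmZmZmqqYh3d4qru6qHeJmZqqqZmJm8y6mZmYeJq6mHd4mqu7qYeJmZqqmZiImbzLqZmYd4m7qYd4maq7qIiImaqpmZiIiZvMupmZh2eaqpiImaq7qXiImaqpmZmZmZm8y6mZmGZ5qqmZmqu7qYeImqqqmZmZmZms3bqZmXZWiZmYiau7qYeJmqqqmZmaqZib3cqZmZdVZ4h3Z6vKmYiImquqmZmaqZibzdupmZhlVndlRYvKmZiIiaqpiIiZmZiazdypmZl2Z3dlQ2m7mZmGeKqYd2Z4mYiazd26mZmHeIiGU0erqZmVZ5qYdlVomIiKze7KmZmYiJmYdUWKqZmVVomYdlVomYiJvO7bmZmZiZmZh1VomqqmZ4mId2VoqZiIm97sqZmZmZiImYZWeKqmd4iHd2VoqpmZic7sqZmZmZmHiZh2VoqneIh3dlRXmqu6iKztqZmZmqmHeKqYZFeXeIh3ZUI1iazcqJvduZmZmamXZ5u6hTVoiIh3dSADaJvduZrNupmZmamYZnrLqFRJmIiIhiAANorNy5q8ypmZmZmYZWiruoZZmIiIh0AAFGeszKmsy6mZmZmZhlV5qqmJmIiZmGMQE0V5vLmru6qpmZmZmGVmeJqpmZmaqYZDNFVWm7mau7qpmaqZmYd2ZmiZmZmqqphlV3ZViqmZq7qpmZqZmZmYdmZ6qqqqqYh2aJhmerqYmrqpmZqpmZmZmHdruqq7qXdmZ5l2ebqYmaqZmJqpmZmZmZiLuqu7qYdlVomGaKqpmZmZmImqmZmZmZmburu6mZh2VXiYd4qpmZmZmYmqmZmZmZmaq7u6mZmHdmiZiImZmZmZmZmamZmZmYiJqru7qqqZmHeJqZmZmZmZmZmZmZmqqZmZmqu7u7qquod5qqqZmZmZmZmZmZmaqpmZmau8zMu7y6h3mru6mZmZmZmZmYmaqpmZmZqrvMu8zLmHeJq8uZmZmZmZmYmZqpmamZmaq7vM3cuod3irupmaqqqpmZmZqpmaqZiImaq83czLqIiJqqqpq8y6maqZmZmaqpiHiIiavLvMy6mZmZmqrN3KmaqpmZmaqql3d3d4mqq8zMupmHeZq83LqaqqmZmZqqmHd3d3iImavN3KmGZ4mrzMuqqqqZmZmrqYiId3d3iJqs3bmGVWeKvN3LqqqpmZmqqpmYiHd3d5mqvMqXZVVnir3dy6qpmZmaqpmZmId2Zompmsyph2VVZ5rN3LupiZmaqpmZmZiHZnmpiby7qYdmZnibvLuod6qpmZmZmZmIZnmpd5u8y6mYeIiImqqXZqqpmZqZmZmYh3mZdnirzLupmZmIiJmXZqqpmZqpmZmZiIiZhlaKzLqqqqqYiImHZg=="/>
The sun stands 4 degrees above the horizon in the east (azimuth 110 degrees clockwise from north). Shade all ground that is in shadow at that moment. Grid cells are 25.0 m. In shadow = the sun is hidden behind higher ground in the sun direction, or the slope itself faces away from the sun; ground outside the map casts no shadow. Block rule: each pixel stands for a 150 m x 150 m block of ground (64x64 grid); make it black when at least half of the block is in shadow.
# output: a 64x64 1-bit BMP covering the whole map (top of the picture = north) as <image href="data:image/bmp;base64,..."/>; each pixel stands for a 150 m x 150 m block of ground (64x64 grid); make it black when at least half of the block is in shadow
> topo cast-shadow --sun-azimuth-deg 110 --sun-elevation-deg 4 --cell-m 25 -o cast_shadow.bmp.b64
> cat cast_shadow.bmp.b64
<image width="64" height="64" href="data:image/bmp;base64,Qk0+AgAAAAAAAD4AAAAoAAAAQAAAAEAAAAABAAEAAAAAAAACAAATCwAAEwsAAAIAAAAAAAAA////AAAAAAAAAAAAeAAAAAAAAAD8AAAAAAAAAP8AAAAAAAAAfwAAAAAAAAAeAAAAAAAAAAAAAAAAAAAAAAAAAAAAAAAAAAAAAAAAAAAAAAAAAAAAAAAAAAAAAAAAAAAAAAAAAAAAAAAAAAAAAAAAAAAAAAAAAAAAAAAAAAEAAAAAAAAAA8AAAAAAAAADwGAAAAAAAAGA8AAAAAAAAAH4AAAAAAAAAPgAAAAAAAAAfAAABgAAAAAcAAAOAAAAAAQAAA4AAAAAAAAADgAAAAAAAAAfAAAAAABwAB8AAAAAAHgAP4AAAAAAPAB/gAAAAAAeAP/AAAAAMA4B/+AAAAA4AAH/8AAAABwAA//wAAAAAAAD//AAAAAAAAH/4AAAAAAAAD/AAAAAAAAAAAAAAAAAAAAAAAAAAAAAAAAAAAAAAAAAAAAAAAAAAAAAAAAAAAAAAAAAAAAAAAAAAAAAAAAAAAAAAAAAAAAAAAAAAAAAAAAAAAAAAAAAAAAAAAAAAAAAAAAAAAAAAAAAAAAAAAAAAAAAAAAAAAAAAAAAAAAAAAAAAAAAAAAAAAAAAAAAAAAAAAAAAAAAAAAAAAAADAAAAAAAAAAOAAAAAAAAAAAAAAAAAAAAAAAAAAAAAAAAAAAAAAAAAAAAAAAAAAAAAAAAAAAAAAAAAAAAAAAAAAAAAAAAAAAAwAAAAA=="/>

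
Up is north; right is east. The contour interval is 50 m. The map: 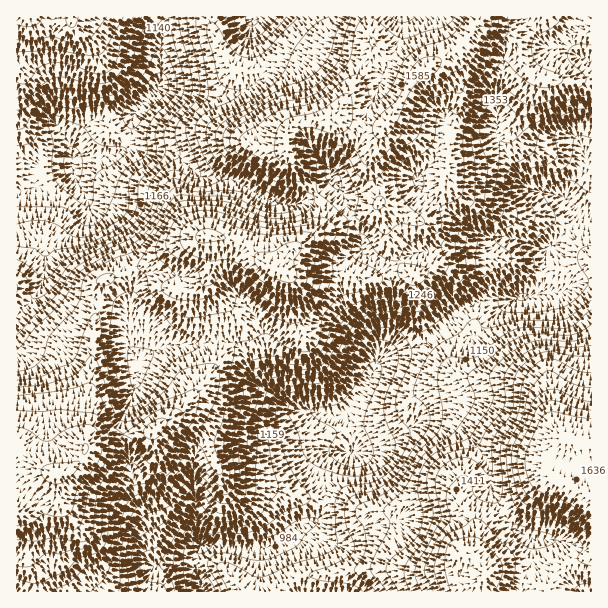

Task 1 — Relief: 880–1720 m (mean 1320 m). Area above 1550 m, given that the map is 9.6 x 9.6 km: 12.1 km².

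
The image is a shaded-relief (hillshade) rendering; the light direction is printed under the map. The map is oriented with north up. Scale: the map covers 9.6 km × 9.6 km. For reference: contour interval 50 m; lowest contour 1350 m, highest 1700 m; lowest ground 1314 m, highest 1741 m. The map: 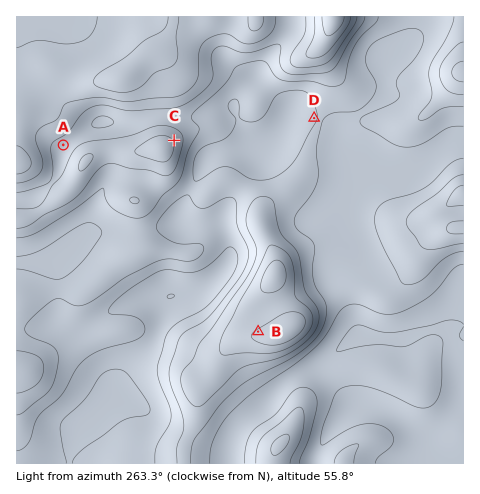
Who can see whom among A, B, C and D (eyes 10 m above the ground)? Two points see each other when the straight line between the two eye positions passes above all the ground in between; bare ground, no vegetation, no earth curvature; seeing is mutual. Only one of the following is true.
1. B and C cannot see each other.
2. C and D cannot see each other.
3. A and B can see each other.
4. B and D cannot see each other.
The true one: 4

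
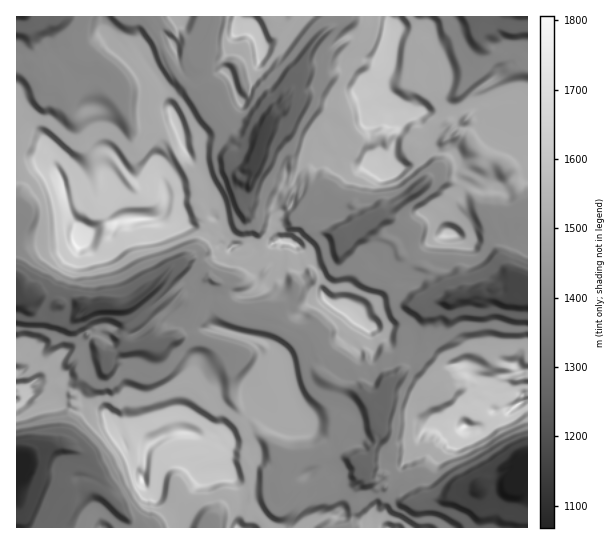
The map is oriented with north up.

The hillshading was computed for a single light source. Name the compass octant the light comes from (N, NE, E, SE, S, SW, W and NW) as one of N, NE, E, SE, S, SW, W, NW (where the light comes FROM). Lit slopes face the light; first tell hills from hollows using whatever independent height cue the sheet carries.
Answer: SW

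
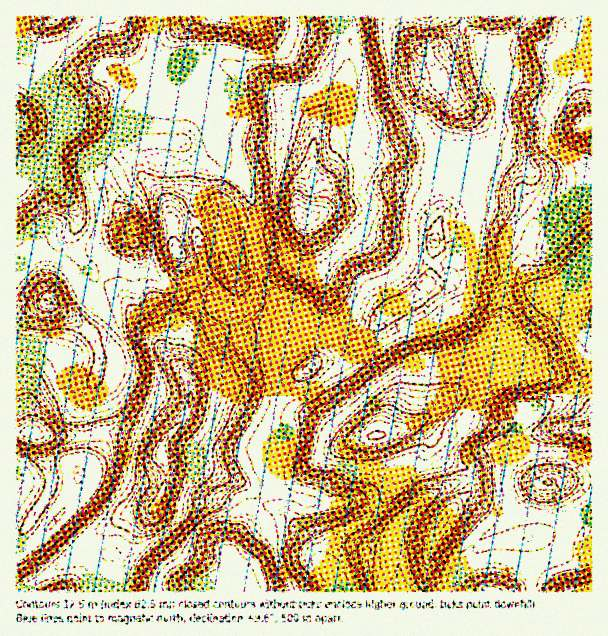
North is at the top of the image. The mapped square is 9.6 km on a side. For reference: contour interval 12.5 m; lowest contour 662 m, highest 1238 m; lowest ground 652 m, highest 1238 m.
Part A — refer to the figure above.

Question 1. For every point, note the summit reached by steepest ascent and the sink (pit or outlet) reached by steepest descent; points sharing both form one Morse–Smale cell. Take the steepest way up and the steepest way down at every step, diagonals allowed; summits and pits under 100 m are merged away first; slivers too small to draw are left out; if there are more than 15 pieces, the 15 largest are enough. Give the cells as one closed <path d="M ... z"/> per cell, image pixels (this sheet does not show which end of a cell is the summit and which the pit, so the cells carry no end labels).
<path d="M402 16l-62 1 10 22 0 12-2 9 1 18-11 8-13 22-9 20-3 15 0 27 11 19-2 20-7 7-13 0-3 6-18 8-12 2-16-4-1 8 6 18 1 16 25 36 5 15 18 23 6 15-1 7 5-5 43-19 29-32 19-9 20-17 8-54 22-45-4-12-12-14 3-22 11-32-12-16-4-14-4-7-24-26-8-15z"/><path d="M474 266l-16 2-8 12-22 4-20 17-19 9-29 32-43 19-18 13-19 22-18 44 2 9 8 13-1 26-9 12 5 5 23 11 18 21 13 25 3-1 6-19 11-10 24-12 25-28 8-16 26-23 3-6 0-9-11-12-6-1 27-15 16-14 45-24 1-6-3-16 3-8 6-4-3-8 0-37 4-11 0-10-24-2z"/><path d="M585 16l-182 1 1 10 8 15 24 26 4 7 4 14 12 16-11 32-3 22 12 14 4 12-22 45-7 54 21-4 4-8 7-6 45 5 2-29 16-23 7-7 44-18 17-11 0-58-4-3-5-24 0-24 3-15-8-21 0-15 4-1 4-4z"/><path d="M339 16l-91 0-1 11-5 6 0 6-4 8-6 22-10 10-12 2 3 1 10 10 9 18-17 10-4 5-1 7-4-13-14-11-4-13 2-6-7 2-12-1-6-4-4-7-5 16-22 12-14 25 3 7 13 5-4 6 0 8 11-1 28 5 27-2 9-4 7-7 1-7 11 22 9 7 13 20 8 19-2 17 3 2 12 3 12-2 18-8 3-6 9 1 7-3 6-11 0-14-11-19 1-36 10-23 14-25 11-8-1-18 2-9 0-12z"/><path d="M246 224l-10 0-16 6 2 25 16 33-3 15-10 3-13-5-14 0-16 28-2 39 10 18 0 18-10 21-14 13-4 9 0 6 4 11 5 4 45 4 33 15 12 12 10-11 1-18 0-8-10-18 2-10 16-38 9-12 23-19 1-6-6-15-18-23-5-15-25-36-1-16-6-18 1-8z"/><path d="M167 464l-4 27-11 19-30 7-23 13-14 13 0 8 9 12 8 16-5 3-2 10 145-1-2-6-6-6 2-15-5-12 12-22 9-11 10-21-11-11-33-15-39-3z"/><path d="M419 426l-3 0 11 12 0 9-3 6-26 23-8 16-25 28-29 15-10 13-4 16 9 11 8 17 153-1-12-3-16-24 4-10 8-12-18-18-13-5 6-9 18-16 0-21-4-5-22-10-9-9-6-14z"/><path d="M200 16l-108 0-7 11-8 9-27 14-28 25-6 11 0 36 11 0 33-4 17 6 27 3 15 7 15-27 21-11 3-6 10-45 6-10 12-11z"/><path d="M513 270l-7 2 0 10-4 11 0 37 3 8-6 4-3 8 3 16-1 6-45 24-9 8 8 0 16 12 36 10 15 6 8-18 39-17 12-13 14-45 0-28-29-9-27-12-18-19z"/><path d="M102 282l-10 15-12 13-5 3-13-1 16 10 13 13 6 12 2 13 3-4 13 1 0 15-7 12-4 0-10-7 0 7 10 30 2 17 34 8 21 12 5-13 14-13 8-15 4-17-4-12-55-69-11-18z"/><path d="M132 158l-6 2-22 14 0 6 12 24 16 18 1 12-13 14-18 33 20 13 11 18 46 56 3-39 8-11 4-12 0-12-4-22-3-8-12-15-3-13 0-15-8-21-24-26z"/><path d="M111 432l-5 0-2 11-6 12-19 18-3 18-10 18-33 35-17 11 1 37 3 0 45-28 34-34 26-14 19-4 12-6 7-15 3-14 0-13-4-12-22-13z"/><path d="M48 301l-18 11-14 3 0 117 16 0 12 4 40 0-2-26 16-42 0-17-7-16-13-13-18-10z"/><path d="M60 118l-44 5 8 9 14 29 36 46 4 8 0 10-5 8 0 10 3 9 14 15 4 9 7 6 19-34 13-14-1-12-16-18-13-28 0-17 3-9 12-15-14-8-27-3z"/><path d="M447 403l-32 20 13 12 6 14 9 9 25 12 2 9 0 12-19 19-6 9 13 5 19 18 26-18 38-41-5-2-19-19-5-7 0-8 6-12-2-5-48-14z"/>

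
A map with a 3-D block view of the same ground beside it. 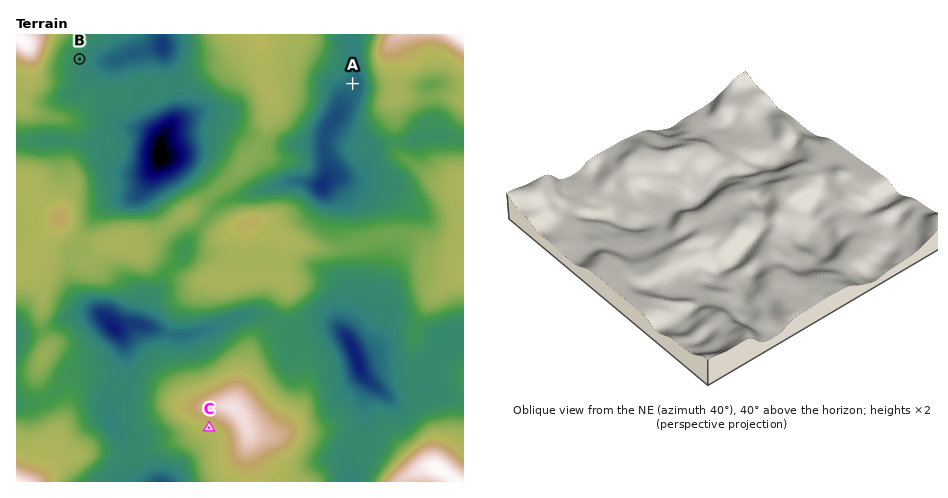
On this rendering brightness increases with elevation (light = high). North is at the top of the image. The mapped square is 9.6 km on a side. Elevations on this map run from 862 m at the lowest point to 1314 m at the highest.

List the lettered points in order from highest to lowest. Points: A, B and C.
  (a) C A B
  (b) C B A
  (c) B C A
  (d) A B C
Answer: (b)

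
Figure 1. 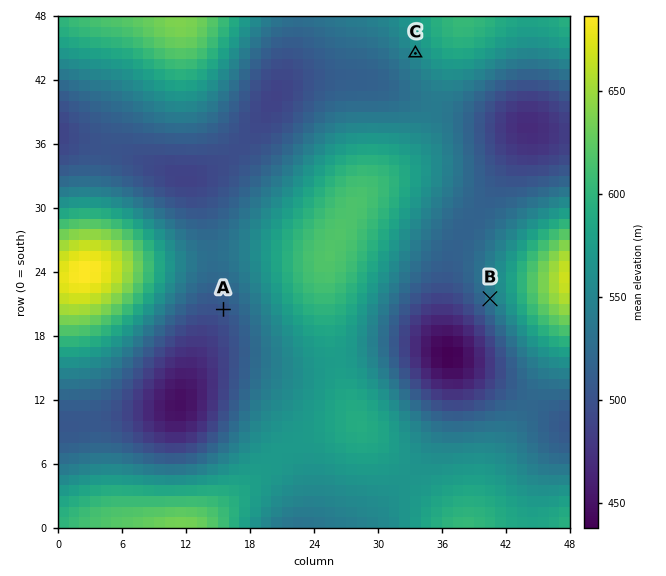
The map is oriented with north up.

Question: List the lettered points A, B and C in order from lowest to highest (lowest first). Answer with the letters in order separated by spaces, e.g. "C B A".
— A B C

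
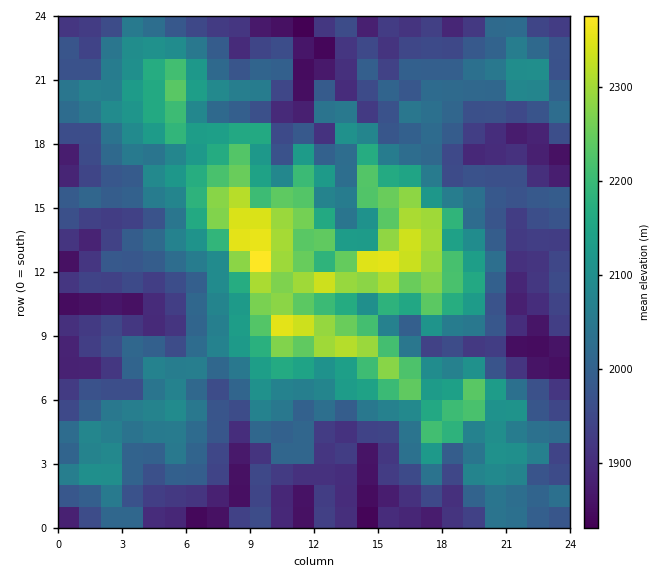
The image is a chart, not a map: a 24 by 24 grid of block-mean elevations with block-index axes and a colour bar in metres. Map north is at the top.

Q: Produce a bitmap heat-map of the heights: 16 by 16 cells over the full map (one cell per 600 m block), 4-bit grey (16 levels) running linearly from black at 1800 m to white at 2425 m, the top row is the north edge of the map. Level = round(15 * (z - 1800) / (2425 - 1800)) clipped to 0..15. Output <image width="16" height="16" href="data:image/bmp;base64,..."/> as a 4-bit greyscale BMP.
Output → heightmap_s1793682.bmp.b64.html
<image width="16" height="16" href="data:image/bmp;base64,Qk32AAAAAAAAAHYAAAAoAAAAEAAAABAAAAABAAQAAAAAAIAAAAATCwAAEwsAABAAAAAAAAAAAAAAABEREQAiIiIAMzMzAERERABVVVUAZmZmAHd3dwCIiIgAmZmZAKqqqgC7u7sAzMzMAN3d3QDu7u4A////ADVCEjExIjVVZ0RCMjI1R2RXVlI1MjhndVZnY2VVaKhkM1dVd3ipmEMjVWequ6VDESMjaLy5aHUjIzNYy8q7piQkRnvbq9yWMzNGnduXvIU0RWesmmq4ZUQkV4p3WWYzMUZ5iHNWRkMkZ4p2UlNVVWVGiXRSFERVdTRlQyEzMzVT"/>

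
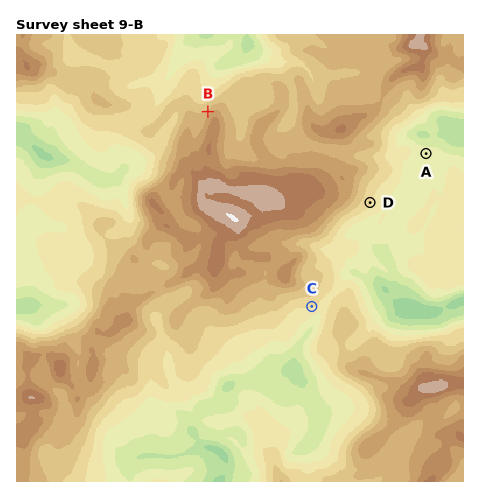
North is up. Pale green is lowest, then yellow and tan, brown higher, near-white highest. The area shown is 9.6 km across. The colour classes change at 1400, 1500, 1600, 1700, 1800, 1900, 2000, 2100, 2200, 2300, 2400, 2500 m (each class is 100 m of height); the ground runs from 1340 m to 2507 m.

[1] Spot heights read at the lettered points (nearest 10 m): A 1650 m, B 2040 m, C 1820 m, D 1810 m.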